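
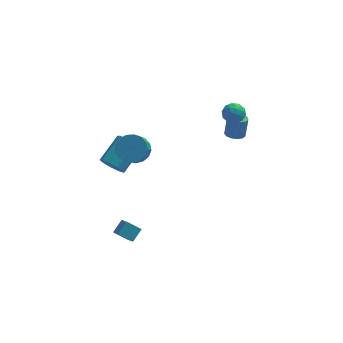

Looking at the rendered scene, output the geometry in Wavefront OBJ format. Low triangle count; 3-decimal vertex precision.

v -2.983 0.166 1.282
v -2.404 -0.015 0.876
v -1.458 1.093 1.733
v -2.037 1.274 2.138
v -2.651 0.362 0.662
v -1.705 1.47 1.519
v -3.054 0.648 0.737
v -2.108 1.755 1.594
v -3.423 0.708 1.068
v -2.477 1.815 1.925
v -3.587 0.515 1.498
v -2.641 1.622 2.355
v -3.468 0.158 1.827
v -2.522 1.266 2.684
v -3.122 -0.194 1.901
v -2.176 0.913 2.758
v -2.711 -0.378 1.685
v -1.765 0.729 2.542
v -2.427 -0.307 1.28
v -1.481 0.8 2.137
v -1.849 -0.366 3.078
v -1.475 -0.941 2.647
v -1.697 -1.689 3.45
v -2.071 -1.114 3.882
v -1.193 -0.79 2.865
v -1.414 -1.538 3.668
v -1.06 -0.542 3.132
v -1.282 -1.29 3.936
v -1.109 -0.254 3.387
v -1.331 -1.002 4.191
v -1.327 0.008 3.571
v -1.549 -0.74 4.375
v -1.664 0.185 3.642
v -1.886 -0.563 4.446
v -2.044 0.236 3.584
v -2.266 -0.512 4.388
v -2.38 0.148 3.41
v -2.602 -0.6 4.214
v -2.593 -0.057 3.16
v -2.815 -0.805 3.964
v -2.636 -0.333 2.891
v -2.858 -1.081 3.695
v -2.499 -0.617 2.665
v -2.721 -1.365 3.469
v -2.213 -0.843 2.534
v -2.435 -1.591 3.337
v -1.844 -0.96 2.527
v -2.066 -1.708 3.331
v 2.965 2.136 4.062
v 3.428 2.475 3.752
v 3.052 1.365 3.348
v 3.515 1.704 3.038
v 3.635 1.449 3.626
v 3.581 1.925 4.068
v 2.899 1.915 3.032
v 2.845 2.391 3.474
v 3.387 2.338 3.116
v 3.843 2.05 3.483
v 2.637 1.79 3.617
v 3.093 1.502 3.984
v 3.189 2.373 3.97
v 3.291 1.467 3.13
v 3.362 1.317 3.476
v 3.634 1.516 3.294
v 3.279 2.05 4.155
v 3.551 2.249 3.973
v 3.673 1.646 3.899
v 2.929 1.591 3.127
v 3.201 1.79 2.945
v 2.846 2.324 3.806
v 3.118 2.523 3.624
v 2.807 2.194 3.201
v 3.437 2.492 3.414
v 3.488 2.038 2.994
v 3.126 2.163 2.991
v 3.094 2.443 3.25
v 3.705 2.323 3.63
v 3.756 1.869 3.21
v 3.827 1.719 3.556
v 3.795 1.999 3.815
v 3.681 2.242 3.256
v 2.724 1.971 3.89
v 2.775 1.517 3.47
v 2.685 1.841 3.285
v 2.653 2.121 3.544
v 2.992 1.802 4.106
v 3.043 1.348 3.686
v 3.386 1.397 3.85
v 3.354 1.677 4.109
v 2.799 1.598 3.844
v 3.43 2.906 0.894
v 3.798 3.291 0.757
v 3.959 3.539 1.889
v 3.59 3.154 2.026
v 3.523 3.432 0.765
v 3.683 3.681 1.897
v 3.218 3.407 0.814
v 3.378 3.655 1.946
v 2.98 3.222 0.888
v 3.14 3.471 2.02
v 2.885 2.937 0.964
v 3.046 3.186 2.096
v 2.963 2.642 1.018
v 3.123 2.891 2.15
v 3.189 2.431 1.032
v 3.35 2.679 2.164
v 3.492 2.37 1.003
v 3.652 2.619 2.135
v 3.775 2.48 0.939
v 3.935 2.728 2.071
v 3.948 2.724 0.86
v 4.108 2.973 1.993
v 3.957 3.027 0.793
v 4.117 3.275 1.925
v -2.303 -0.747 -4.043
v -2.083 -1.59 -3.324
v -3.036 -0.532 -3.568
v -2.816 -1.375 -2.848
v -1.844 -0.225 -3.572
v -1.624 -1.068 -2.852
v -2.577 -0.01 -3.096
v -2.357 -0.853 -2.377
f 2 1 5
f 2 5 3
f 3 5 6
f 3 6 4
f 5 1 7
f 5 7 6
f 6 7 8
f 6 8 4
f 7 1 9
f 7 9 8
f 8 9 10
f 8 10 4
f 9 1 11
f 9 11 10
f 10 11 12
f 10 12 4
f 11 1 13
f 11 13 12
f 12 13 14
f 12 14 4
f 13 1 15
f 13 15 14
f 14 15 16
f 14 16 4
f 15 1 17
f 15 17 16
f 16 17 18
f 16 18 4
f 17 1 19
f 17 19 18
f 18 19 20
f 18 20 4
f 19 1 2
f 19 2 20
f 20 2 3
f 20 3 4
f 22 21 25
f 22 25 23
f 23 25 26
f 23 26 24
f 25 21 27
f 25 27 26
f 26 27 28
f 26 28 24
f 27 21 29
f 27 29 28
f 28 29 30
f 28 30 24
f 29 21 31
f 29 31 30
f 30 31 32
f 30 32 24
f 31 21 33
f 31 33 32
f 32 33 34
f 32 34 24
f 33 21 35
f 33 35 34
f 34 35 36
f 34 36 24
f 35 21 37
f 35 37 36
f 36 37 38
f 36 38 24
f 37 21 39
f 37 39 38
f 38 39 40
f 38 40 24
f 39 21 41
f 39 41 40
f 40 41 42
f 40 42 24
f 41 21 43
f 41 43 42
f 42 43 44
f 42 44 24
f 43 21 45
f 43 45 44
f 44 45 46
f 44 46 24
f 45 21 47
f 45 47 46
f 46 47 48
f 46 48 24
f 47 21 22
f 47 22 48
f 48 22 23
f 48 23 24
f 49 86 65
f 86 60 89
f 65 89 54
f 86 89 65
f 49 65 61
f 65 54 66
f 61 66 50
f 65 66 61
f 49 61 70
f 61 50 71
f 70 71 56
f 61 71 70
f 49 70 82
f 70 56 85
f 82 85 59
f 70 85 82
f 49 82 86
f 82 59 90
f 86 90 60
f 82 90 86
f 50 66 77
f 66 54 80
f 77 80 58
f 66 80 77
f 54 89 67
f 89 60 88
f 67 88 53
f 89 88 67
f 60 90 87
f 90 59 83
f 87 83 51
f 90 83 87
f 59 85 84
f 85 56 72
f 84 72 55
f 85 72 84
f 56 71 76
f 71 50 73
f 76 73 57
f 71 73 76
f 52 78 64
f 78 58 79
f 64 79 53
f 78 79 64
f 52 64 62
f 64 53 63
f 62 63 51
f 64 63 62
f 52 62 69
f 62 51 68
f 69 68 55
f 62 68 69
f 52 69 74
f 69 55 75
f 74 75 57
f 69 75 74
f 52 74 78
f 74 57 81
f 78 81 58
f 74 81 78
f 53 79 67
f 79 58 80
f 67 80 54
f 79 80 67
f 51 63 87
f 63 53 88
f 87 88 60
f 63 88 87
f 55 68 84
f 68 51 83
f 84 83 59
f 68 83 84
f 57 75 76
f 75 55 72
f 76 72 56
f 75 72 76
f 58 81 77
f 81 57 73
f 77 73 50
f 81 73 77
f 92 91 95
f 92 95 93
f 93 95 96
f 93 96 94
f 95 91 97
f 95 97 96
f 96 97 98
f 96 98 94
f 97 91 99
f 97 99 98
f 98 99 100
f 98 100 94
f 99 91 101
f 99 101 100
f 100 101 102
f 100 102 94
f 101 91 103
f 101 103 102
f 102 103 104
f 102 104 94
f 103 91 105
f 103 105 104
f 104 105 106
f 104 106 94
f 105 91 107
f 105 107 106
f 106 107 108
f 106 108 94
f 107 91 109
f 107 109 108
f 108 109 110
f 108 110 94
f 109 91 111
f 109 111 110
f 110 111 112
f 110 112 94
f 111 91 113
f 111 113 112
f 112 113 114
f 112 114 94
f 113 91 92
f 113 92 114
f 114 92 93
f 114 93 94
f 116 118 115
f 119 116 115
f 115 118 117
f 117 119 115
f 116 122 118
f 120 116 119
f 120 122 116
f 118 122 117
f 121 119 117
f 117 122 121
f 121 120 119
f 122 120 121



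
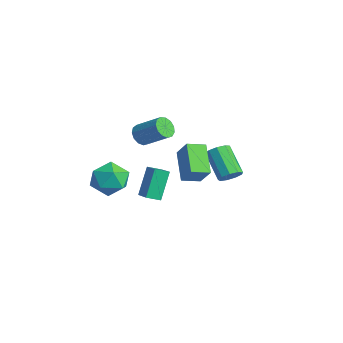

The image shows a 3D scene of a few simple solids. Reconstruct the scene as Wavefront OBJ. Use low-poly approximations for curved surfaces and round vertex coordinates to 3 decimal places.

v -1.182 -2.992 0.677
v -0.016 -2.853 1.111
v -0.764 -4.907 0.169
v 0.402 -4.768 0.603
v -0.564 -4.781 1.398
v -0.823 -3.598 1.712
v 0.043 -4.162 -0.432
v -0.216 -2.979 -0.118
v 0.74 -3.576 0.425
v 0.365 -3.958 1.556
v -1.145 -3.802 -0.276
v -1.52 -4.184 0.855
v -0.434 3.609 -1.102
v 0.043 3.84 -0.544
v -1.548 3.782 0.84
v -2.026 3.551 0.282
v -0.176 4.258 -0.778
v -1.767 4.2 0.606
v -0.516 4.372 -1.164
v -2.107 4.314 0.22
v -0.818 4.129 -1.521
v -2.409 4.071 -0.137
v -0.94 3.643 -1.682
v -2.531 3.585 -0.297
v -0.826 3.141 -1.572
v -2.417 3.083 -0.187
v -0.528 2.857 -1.242
v -2.12 2.8 0.143
v -0.187 2.926 -0.846
v -1.778 2.868 0.538
v 0.039 3.314 -0.571
v -1.553 3.256 0.814
v 0.437 -1.989 1.578
v 1.954 -2.202 2.269
v 0.677 -1.215 1.291
v 2.194 -1.428 1.982
v 1.086 -2.812 -0.102
v 2.603 -3.025 0.589
v 1.326 -2.038 -0.389
v 2.843 -2.251 0.302
v 3.04 -1.149 1.692
v 1.438 -0.656 2.907
v 3.174 -0.05 1.423
v 1.572 0.443 2.637
v 3.948 -0.983 2.823
v 2.346 -0.49 4.037
v 4.082 0.116 2.553
v 2.48 0.609 3.768
v -2.488 -1.025 2.377
v -2.159 -0.756 1.748
v -0.903 0.154 2.793
v -1.232 -0.115 3.423
v -2.458 -0.47 1.859
v -1.202 0.439 2.904
v -2.767 -0.361 2.134
v -1.511 0.549 3.179
v -2.987 -0.462 2.487
v -1.731 0.448 3.532
v -3.049 -0.742 2.805
v -1.793 0.168 3.85
v -2.933 -1.112 2.988
v -1.677 -0.202 4.033
v -2.675 -1.454 2.976
v -1.419 -0.544 4.021
v -2.358 -1.66 2.775
v -1.103 -0.75 3.82
v -2.082 -1.664 2.447
v -0.827 -0.754 3.492
v -1.935 -1.465 2.097
v -0.68 -0.555 3.142
v -1.964 -1.127 1.837
v -0.708 -0.217 2.882
f 1 12 6
f 1 6 2
f 1 2 8
f 1 8 11
f 1 11 12
f 2 6 10
f 6 12 5
f 12 11 3
f 11 8 7
f 8 2 9
f 4 10 5
f 4 5 3
f 4 3 7
f 4 7 9
f 4 9 10
f 5 10 6
f 3 5 12
f 7 3 11
f 9 7 8
f 10 9 2
f 14 13 17
f 14 17 15
f 15 17 18
f 15 18 16
f 17 13 19
f 17 19 18
f 18 19 20
f 18 20 16
f 19 13 21
f 19 21 20
f 20 21 22
f 20 22 16
f 21 13 23
f 21 23 22
f 22 23 24
f 22 24 16
f 23 13 25
f 23 25 24
f 24 25 26
f 24 26 16
f 25 13 27
f 25 27 26
f 26 27 28
f 26 28 16
f 27 13 29
f 27 29 28
f 28 29 30
f 28 30 16
f 29 13 31
f 29 31 30
f 30 31 32
f 30 32 16
f 31 13 14
f 31 14 32
f 32 14 15
f 32 15 16
f 34 36 33
f 37 34 33
f 33 36 35
f 35 37 33
f 34 40 36
f 38 34 37
f 38 40 34
f 36 40 35
f 39 37 35
f 35 40 39
f 39 38 37
f 40 38 39
f 42 44 41
f 45 42 41
f 41 44 43
f 43 45 41
f 42 48 44
f 46 42 45
f 46 48 42
f 44 48 43
f 47 45 43
f 43 48 47
f 47 46 45
f 48 46 47
f 50 49 53
f 50 53 51
f 51 53 54
f 51 54 52
f 53 49 55
f 53 55 54
f 54 55 56
f 54 56 52
f 55 49 57
f 55 57 56
f 56 57 58
f 56 58 52
f 57 49 59
f 57 59 58
f 58 59 60
f 58 60 52
f 59 49 61
f 59 61 60
f 60 61 62
f 60 62 52
f 61 49 63
f 61 63 62
f 62 63 64
f 62 64 52
f 63 49 65
f 63 65 64
f 64 65 66
f 64 66 52
f 65 49 67
f 65 67 66
f 66 67 68
f 66 68 52
f 67 49 69
f 67 69 68
f 68 69 70
f 68 70 52
f 69 49 71
f 69 71 70
f 70 71 72
f 70 72 52
f 71 49 50
f 71 50 72
f 72 50 51
f 72 51 52



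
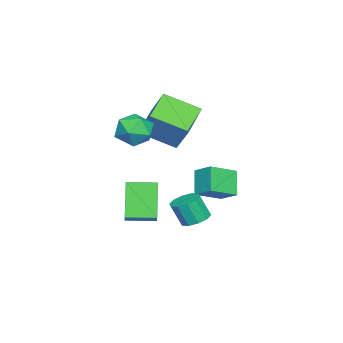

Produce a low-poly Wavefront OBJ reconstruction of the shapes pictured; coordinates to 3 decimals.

v 3.639 -3.217 3.822
v 4.146 -3.895 4.032
v 2.534 -4.085 3.688
v 3.041 -4.763 3.898
v 2.841 -4.164 4.5
v 3.525 -3.627 4.583
v 3.155 -4.353 3.137
v 3.839 -3.816 3.22
v 3.847 -4.597 3.609
v 3.653 -4.48 4.452
v 3.027 -3.5 3.268
v 2.833 -3.383 4.111
v 4.007 -4.138 -0.763
v 3.046 -4.48 0.646
v 3.552 -2.996 -0.797
v 2.591 -3.338 0.612
v 4.709 -3.842 -0.212
v 3.748 -4.184 1.197
v 4.254 -2.7 -0.246
v 3.293 -3.042 1.163
v 1.511 -2.151 -1.493
v 2.165 -2.192 -1.573
v 2.263 -2.63 -0.547
v 1.609 -2.589 -0.467
v 2.081 -1.828 -1.409
v 2.178 -2.266 -0.383
v 1.779 -1.587 -1.278
v 1.876 -2.025 -0.252
v 1.375 -1.562 -1.229
v 1.472 -2 -0.203
v 1.023 -1.761 -1.28
v 1.12 -2.199 -0.254
v 0.857 -2.11 -1.413
v 0.955 -2.548 -0.387
v 0.942 -2.474 -1.577
v 1.039 -2.912 -0.551
v 1.244 -2.715 -1.708
v 1.341 -3.153 -0.682
v 1.648 -2.74 -1.757
v 1.745 -3.178 -0.731
v 2 -2.541 -1.706
v 2.097 -2.979 -0.68
v 1.754 -4.485 3
v 0.157 -4.55 3.606
v 1.412 -3.005 2.258
v -0.185 -3.07 2.864
v 2.165 -3.81 4.156
v 0.568 -3.875 4.762
v 1.823 -2.33 3.414
v 0.226 -2.395 4.02
v -0.689 -1.894 0.04
v 0.294 -2.658 0.589
v -0.353 -1.106 0.536
v 0.63 -1.87 1.085
v 0.07 -1.61 -0.925
v 1.053 -2.374 -0.376
v 0.406 -0.822 -0.429
v 1.389 -1.586 0.12
f 1 12 6
f 1 6 2
f 1 2 8
f 1 8 11
f 1 11 12
f 2 6 10
f 6 12 5
f 12 11 3
f 11 8 7
f 8 2 9
f 4 10 5
f 4 5 3
f 4 3 7
f 4 7 9
f 4 9 10
f 5 10 6
f 3 5 12
f 7 3 11
f 9 7 8
f 10 9 2
f 14 16 13
f 17 14 13
f 13 16 15
f 15 17 13
f 14 20 16
f 18 14 17
f 18 20 14
f 16 20 15
f 19 17 15
f 15 20 19
f 19 18 17
f 20 18 19
f 22 21 25
f 22 25 23
f 23 25 26
f 23 26 24
f 25 21 27
f 25 27 26
f 26 27 28
f 26 28 24
f 27 21 29
f 27 29 28
f 28 29 30
f 28 30 24
f 29 21 31
f 29 31 30
f 30 31 32
f 30 32 24
f 31 21 33
f 31 33 32
f 32 33 34
f 32 34 24
f 33 21 35
f 33 35 34
f 34 35 36
f 34 36 24
f 35 21 37
f 35 37 36
f 36 37 38
f 36 38 24
f 37 21 39
f 37 39 38
f 38 39 40
f 38 40 24
f 39 21 41
f 39 41 40
f 40 41 42
f 40 42 24
f 41 21 22
f 41 22 42
f 42 22 23
f 42 23 24
f 44 46 43
f 47 44 43
f 43 46 45
f 45 47 43
f 44 50 46
f 48 44 47
f 48 50 44
f 46 50 45
f 49 47 45
f 45 50 49
f 49 48 47
f 50 48 49
f 52 54 51
f 55 52 51
f 51 54 53
f 53 55 51
f 52 58 54
f 56 52 55
f 56 58 52
f 54 58 53
f 57 55 53
f 53 58 57
f 57 56 55
f 58 56 57



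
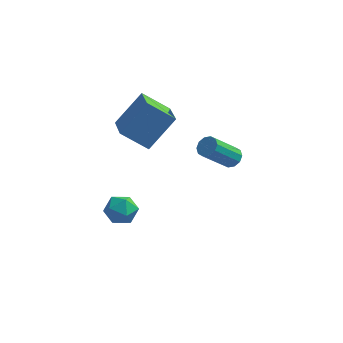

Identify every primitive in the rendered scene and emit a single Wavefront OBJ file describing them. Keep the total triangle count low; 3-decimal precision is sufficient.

v 0.102 2.295 0.349
v 0.737 0.798 0.969
v -1.101 2.158 1.251
v -0.467 0.661 1.871
v 1.027 3.259 1.729
v 1.661 1.762 2.349
v -0.177 3.122 2.631
v 0.458 1.625 3.251
v 4.369 0.337 1.562
v 4.682 0.543 1.921
v 3.825 -0.31 3.158
v 3.511 -0.517 2.798
v 4.431 0.74 1.883
v 3.574 -0.113 3.12
v 4.157 0.783 1.723
v 3.299 -0.07 2.959
v 3.963 0.656 1.5
v 3.105 -0.198 2.737
v 3.924 0.406 1.301
v 3.067 -0.447 2.538
v 4.055 0.13 1.202
v 3.198 -0.723 2.439
v 4.306 -0.067 1.24
v 3.449 -0.92 2.477
v 4.581 -0.11 1.401
v 3.723 -0.963 2.637
v 4.775 0.018 1.623
v 3.917 -0.836 2.86
v 4.813 0.267 1.822
v 3.956 -0.586 3.059
v -1.179 0.323 -3.189
v -0.919 0.734 -2.528
v 0.079 0.146 -3.572
v 0.339 0.557 -2.911
v -0.006 -0.182 -2.826
v -0.784 -0.073 -2.589
v -0.056 0.953 -3.511
v -0.834 1.062 -3.274
v -0.226 1.123 -2.727
v -0.195 0.422 -2.303
v -0.645 0.458 -3.797
v -0.614 -0.243 -3.373
f 2 4 1
f 5 2 1
f 1 4 3
f 3 5 1
f 2 8 4
f 6 2 5
f 6 8 2
f 4 8 3
f 7 5 3
f 3 8 7
f 7 6 5
f 8 6 7
f 10 9 13
f 10 13 11
f 11 13 14
f 11 14 12
f 13 9 15
f 13 15 14
f 14 15 16
f 14 16 12
f 15 9 17
f 15 17 16
f 16 17 18
f 16 18 12
f 17 9 19
f 17 19 18
f 18 19 20
f 18 20 12
f 19 9 21
f 19 21 20
f 20 21 22
f 20 22 12
f 21 9 23
f 21 23 22
f 22 23 24
f 22 24 12
f 23 9 25
f 23 25 24
f 24 25 26
f 24 26 12
f 25 9 27
f 25 27 26
f 26 27 28
f 26 28 12
f 27 9 29
f 27 29 28
f 28 29 30
f 28 30 12
f 29 9 10
f 29 10 30
f 30 10 11
f 30 11 12
f 31 42 36
f 31 36 32
f 31 32 38
f 31 38 41
f 31 41 42
f 32 36 40
f 36 42 35
f 42 41 33
f 41 38 37
f 38 32 39
f 34 40 35
f 34 35 33
f 34 33 37
f 34 37 39
f 34 39 40
f 35 40 36
f 33 35 42
f 37 33 41
f 39 37 38
f 40 39 32



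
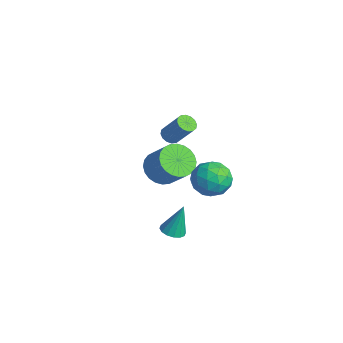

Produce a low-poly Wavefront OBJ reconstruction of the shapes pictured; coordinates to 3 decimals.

v 1.35 1.605 1.426
v 2.196 2.124 2.04
v 2.644 0.876 0.26
v 3.49 1.395 0.874
v 2.887 0.511 1.341
v 2.088 0.962 2.062
v 2.752 2.038 0.238
v 1.953 2.489 0.959
v 3.063 2.391 1.306
v 3.146 1.448 1.988
v 1.694 1.552 0.312
v 1.777 0.609 0.994
v 1.66 1.929 1.836
v 3.18 1.071 0.464
v 2.826 0.552 0.739
v 3.323 0.857 1.1
v 1.596 1.246 1.849
v 2.093 1.551 2.21
v 2.499 0.603 1.799
v 2.747 1.449 0.09
v 3.244 1.754 0.451
v 1.517 2.143 1.2
v 2.014 2.448 1.561
v 2.341 2.397 0.501
v 2.666 2.391 1.765
v 3.427 1.962 1.079
v 2.993 2.34 0.705
v 2.523 2.605 1.129
v 2.715 1.836 2.166
v 3.476 1.408 1.48
v 3.121 0.888 1.755
v 2.652 1.153 2.179
v 3.225 1.993 1.734
v 1.364 1.592 0.82
v 2.125 1.164 0.134
v 2.188 1.847 0.121
v 1.719 2.112 0.545
v 1.413 1.038 1.221
v 2.174 0.609 0.535
v 2.317 0.395 1.171
v 1.847 0.66 1.595
v 1.615 1.007 0.566
v 3.214 -1.096 -1.464
v 3.766 -0.697 -1.626
v 3.326 -0.524 0.324
v 3.477 -0.483 -1.676
v 3.118 -0.434 -1.67
v 2.785 -0.562 -1.608
v 2.567 -0.833 -1.507
v 2.522 -1.174 -1.395
v 2.662 -1.495 -1.301
v 2.95 -1.709 -1.251
v 3.309 -1.758 -1.258
v 3.642 -1.63 -1.32
v 3.861 -1.359 -1.42
v 3.906 -1.018 -1.532
v -1.099 0.353 -0.039
v -0.279 0.006 -0.685
v 0.918 0.379 0.633
v 0.099 0.727 1.279
v -0.296 0.422 -0.788
v 0.902 0.796 0.53
v -0.435 0.828 -0.777
v 0.763 1.201 0.542
v -0.675 1.162 -0.653
v 0.523 1.535 0.665
v -0.98 1.372 -0.436
v 0.218 1.746 0.882
v -1.303 1.428 -0.158
v -0.105 1.801 1.16
v -1.594 1.32 0.137
v -0.396 1.693 1.456
v -1.811 1.064 0.406
v -0.613 1.438 1.724
v -1.918 0.701 0.607
v -0.721 1.074 1.925
v -1.902 0.284 0.71
v -0.704 0.658 2.028
v -1.763 -0.121 0.698
v -0.565 0.252 2.017
v -1.523 -0.455 0.575
v -0.325 -0.082 1.893
v -1.218 -0.666 0.358
v -0.02 -0.292 1.676
v -0.895 -0.721 0.08
v 0.303 -0.348 1.398
v -0.604 -0.613 -0.216
v 0.594 -0.24 1.103
v -0.387 -0.358 -0.484
v 0.811 0.016 0.834
v -4.388 2.459 -0.265
v -3.903 2.582 -0.631
v -2.947 3.124 0.82
v -3.432 3.001 1.185
v -4.071 2.855 -0.622
v -3.116 3.397 0.829
v -4.325 3.022 -0.517
v -3.369 3.564 0.933
v -4.595 3.038 -0.345
v -3.639 3.58 1.106
v -4.81 2.898 -0.152
v -3.854 3.441 1.299
v -4.912 2.641 0.012
v -3.956 3.184 1.462
v -4.873 2.336 0.1
v -3.917 2.878 1.551
v -4.704 2.063 0.091
v -3.749 2.605 1.542
v -4.451 1.896 -0.013
v -3.495 2.438 1.437
v -4.181 1.88 -0.186
v -3.225 2.422 1.265
v -3.966 2.019 -0.379
v -3.01 2.562 1.072
v -3.864 2.276 -0.542
v -2.908 2.819 0.908
f 1 38 17
f 38 12 41
f 17 41 6
f 38 41 17
f 1 17 13
f 17 6 18
f 13 18 2
f 17 18 13
f 1 13 22
f 13 2 23
f 22 23 8
f 13 23 22
f 1 22 34
f 22 8 37
f 34 37 11
f 22 37 34
f 1 34 38
f 34 11 42
f 38 42 12
f 34 42 38
f 2 18 29
f 18 6 32
f 29 32 10
f 18 32 29
f 6 41 19
f 41 12 40
f 19 40 5
f 41 40 19
f 12 42 39
f 42 11 35
f 39 35 3
f 42 35 39
f 11 37 36
f 37 8 24
f 36 24 7
f 37 24 36
f 8 23 28
f 23 2 25
f 28 25 9
f 23 25 28
f 4 30 16
f 30 10 31
f 16 31 5
f 30 31 16
f 4 16 14
f 16 5 15
f 14 15 3
f 16 15 14
f 4 14 21
f 14 3 20
f 21 20 7
f 14 20 21
f 4 21 26
f 21 7 27
f 26 27 9
f 21 27 26
f 4 26 30
f 26 9 33
f 30 33 10
f 26 33 30
f 5 31 19
f 31 10 32
f 19 32 6
f 31 32 19
f 3 15 39
f 15 5 40
f 39 40 12
f 15 40 39
f 7 20 36
f 20 3 35
f 36 35 11
f 20 35 36
f 9 27 28
f 27 7 24
f 28 24 8
f 27 24 28
f 10 33 29
f 33 9 25
f 29 25 2
f 33 25 29
f 44 43 46
f 44 46 45
f 46 43 47
f 46 47 45
f 47 43 48
f 47 48 45
f 48 43 49
f 48 49 45
f 49 43 50
f 49 50 45
f 50 43 51
f 50 51 45
f 51 43 52
f 51 52 45
f 52 43 53
f 52 53 45
f 53 43 54
f 53 54 45
f 54 43 55
f 54 55 45
f 55 43 56
f 55 56 45
f 56 43 44
f 56 44 45
f 58 57 61
f 58 61 59
f 59 61 62
f 59 62 60
f 61 57 63
f 61 63 62
f 62 63 64
f 62 64 60
f 63 57 65
f 63 65 64
f 64 65 66
f 64 66 60
f 65 57 67
f 65 67 66
f 66 67 68
f 66 68 60
f 67 57 69
f 67 69 68
f 68 69 70
f 68 70 60
f 69 57 71
f 69 71 70
f 70 71 72
f 70 72 60
f 71 57 73
f 71 73 72
f 72 73 74
f 72 74 60
f 73 57 75
f 73 75 74
f 74 75 76
f 74 76 60
f 75 57 77
f 75 77 76
f 76 77 78
f 76 78 60
f 77 57 79
f 77 79 78
f 78 79 80
f 78 80 60
f 79 57 81
f 79 81 80
f 80 81 82
f 80 82 60
f 81 57 83
f 81 83 82
f 82 83 84
f 82 84 60
f 83 57 85
f 83 85 84
f 84 85 86
f 84 86 60
f 85 57 87
f 85 87 86
f 86 87 88
f 86 88 60
f 87 57 89
f 87 89 88
f 88 89 90
f 88 90 60
f 89 57 58
f 89 58 90
f 90 58 59
f 90 59 60
f 92 91 95
f 92 95 93
f 93 95 96
f 93 96 94
f 95 91 97
f 95 97 96
f 96 97 98
f 96 98 94
f 97 91 99
f 97 99 98
f 98 99 100
f 98 100 94
f 99 91 101
f 99 101 100
f 100 101 102
f 100 102 94
f 101 91 103
f 101 103 102
f 102 103 104
f 102 104 94
f 103 91 105
f 103 105 104
f 104 105 106
f 104 106 94
f 105 91 107
f 105 107 106
f 106 107 108
f 106 108 94
f 107 91 109
f 107 109 108
f 108 109 110
f 108 110 94
f 109 91 111
f 109 111 110
f 110 111 112
f 110 112 94
f 111 91 113
f 111 113 112
f 112 113 114
f 112 114 94
f 113 91 115
f 113 115 114
f 114 115 116
f 114 116 94
f 115 91 92
f 115 92 116
f 116 92 93
f 116 93 94



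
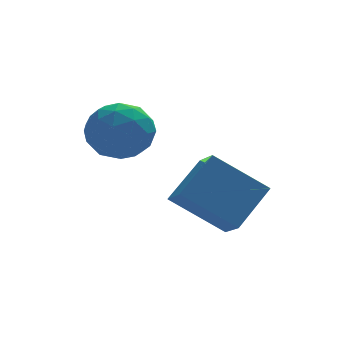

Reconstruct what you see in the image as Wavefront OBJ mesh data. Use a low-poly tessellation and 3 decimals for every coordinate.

v -2.731 1.868 -2.592
v -2.589 0.909 -2.011
v -1.54 2.733 -1.455
v -1.398 1.774 -0.874
v -1.102 1.326 -3.886
v -0.96 0.367 -3.305
v 0.089 2.191 -2.749
v 0.231 1.232 -2.168
v -4.753 4.402 -0.565
v -4.048 4.642 0.334
v -3.392 3.358 -1.354
v -2.687 3.598 -0.455
v -3.62 2.915 -0.299
v -4.462 3.56 0.189
v -2.978 4.44 -1.209
v -3.82 5.085 -0.721
v -2.951 4.665 -0.064
v -3.348 3.723 0.498
v -4.092 4.277 -1.518
v -4.489 3.335 -0.956
v -4.52 4.614 -0.046
v -2.92 3.386 -0.974
v -3.468 2.985 -0.882
v -3.054 3.126 -0.353
v -4.763 3.978 -0.131
v -4.349 4.119 0.397
v -4.097 3.104 0.025
v -3.091 3.881 -1.417
v -2.677 4.022 -0.889
v -4.386 4.874 -0.667
v -3.972 5.015 -0.138
v -3.343 4.896 -1.045
v -3.461 4.768 0.248
v -2.661 4.155 -0.216
v -2.832 4.649 -0.659
v -3.327 5.029 -0.372
v -3.694 4.214 0.579
v -2.894 3.601 0.115
v -3.443 3.199 0.207
v -3.937 3.579 0.494
v -3.05 4.228 0.345
v -4.546 4.399 -1.135
v -3.746 3.786 -1.599
v -3.503 4.421 -1.514
v -3.997 4.801 -1.227
v -4.779 3.845 -0.804
v -3.979 3.232 -1.268
v -4.113 2.971 -0.648
v -4.608 3.351 -0.361
v -4.39 3.772 -1.365
f 2 4 1
f 5 2 1
f 1 4 3
f 3 5 1
f 2 8 4
f 6 2 5
f 6 8 2
f 4 8 3
f 7 5 3
f 3 8 7
f 7 6 5
f 8 6 7
f 9 46 25
f 46 20 49
f 25 49 14
f 46 49 25
f 9 25 21
f 25 14 26
f 21 26 10
f 25 26 21
f 9 21 30
f 21 10 31
f 30 31 16
f 21 31 30
f 9 30 42
f 30 16 45
f 42 45 19
f 30 45 42
f 9 42 46
f 42 19 50
f 46 50 20
f 42 50 46
f 10 26 37
f 26 14 40
f 37 40 18
f 26 40 37
f 14 49 27
f 49 20 48
f 27 48 13
f 49 48 27
f 20 50 47
f 50 19 43
f 47 43 11
f 50 43 47
f 19 45 44
f 45 16 32
f 44 32 15
f 45 32 44
f 16 31 36
f 31 10 33
f 36 33 17
f 31 33 36
f 12 38 24
f 38 18 39
f 24 39 13
f 38 39 24
f 12 24 22
f 24 13 23
f 22 23 11
f 24 23 22
f 12 22 29
f 22 11 28
f 29 28 15
f 22 28 29
f 12 29 34
f 29 15 35
f 34 35 17
f 29 35 34
f 12 34 38
f 34 17 41
f 38 41 18
f 34 41 38
f 13 39 27
f 39 18 40
f 27 40 14
f 39 40 27
f 11 23 47
f 23 13 48
f 47 48 20
f 23 48 47
f 15 28 44
f 28 11 43
f 44 43 19
f 28 43 44
f 17 35 36
f 35 15 32
f 36 32 16
f 35 32 36
f 18 41 37
f 41 17 33
f 37 33 10
f 41 33 37



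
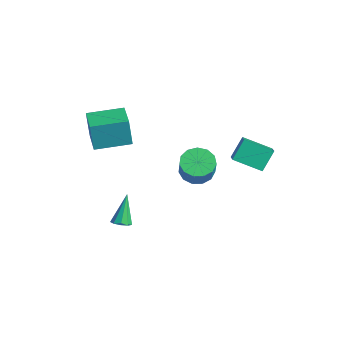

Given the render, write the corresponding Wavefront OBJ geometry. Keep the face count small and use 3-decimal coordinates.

v 2.486 -3.569 -1.751
v 2.919 -3.781 -1.509
v 1.914 -2.971 -0.209
v 2.991 -3.435 -1.616
v 2.826 -3.151 -1.787
v 2.503 -3.063 -1.941
v 2.171 -3.212 -2.006
v 1.986 -3.527 -1.952
v 2.035 -3.862 -1.804
v 2.295 -4.06 -1.632
v 2.644 -4.028 -1.515
v -1.285 2.416 -2.433
v -0.71 1.86 -2.947
v 0.099 1.508 -1.66
v -0.475 2.064 -1.147
v -0.491 2.348 -2.951
v 0.318 1.997 -1.665
v -0.524 2.858 -2.791
v 0.286 2.506 -1.505
v -0.798 3.228 -2.517
v 0.011 2.876 -1.231
v -1.227 3.339 -2.217
v -0.418 2.987 -0.931
v -1.674 3.158 -1.985
v -0.865 2.806 -0.699
v -1.998 2.741 -1.896
v -1.188 2.389 -0.609
v -2.095 2.221 -1.977
v -1.285 1.869 -0.691
v -1.935 1.763 -2.203
v -1.125 1.411 -0.917
v -1.568 1.512 -2.502
v -0.759 1.16 -1.216
v -1.112 1.548 -2.779
v -0.303 1.196 -1.493
v -2.176 -3.123 1.458
v -2.324 -3.236 3.077
v -1.648 -1.275 1.634
v -1.796 -1.388 3.254
v -0.644 -3.572 1.566
v -0.792 -3.685 3.186
v -0.116 -1.724 1.743
v -0.264 -1.837 3.362
v 2.692 2.261 1.345
v 3.553 1.896 1.864
v 2.4 3.044 2.379
v 3.261 2.68 2.898
v 3.579 3.44 0.702
v 4.44 3.076 1.221
v 3.287 4.224 1.736
v 4.148 3.859 2.255
f 2 1 4
f 2 4 3
f 4 1 5
f 4 5 3
f 5 1 6
f 5 6 3
f 6 1 7
f 6 7 3
f 7 1 8
f 7 8 3
f 8 1 9
f 8 9 3
f 9 1 10
f 9 10 3
f 10 1 11
f 10 11 3
f 11 1 2
f 11 2 3
f 13 12 16
f 13 16 14
f 14 16 17
f 14 17 15
f 16 12 18
f 16 18 17
f 17 18 19
f 17 19 15
f 18 12 20
f 18 20 19
f 19 20 21
f 19 21 15
f 20 12 22
f 20 22 21
f 21 22 23
f 21 23 15
f 22 12 24
f 22 24 23
f 23 24 25
f 23 25 15
f 24 12 26
f 24 26 25
f 25 26 27
f 25 27 15
f 26 12 28
f 26 28 27
f 27 28 29
f 27 29 15
f 28 12 30
f 28 30 29
f 29 30 31
f 29 31 15
f 30 12 32
f 30 32 31
f 31 32 33
f 31 33 15
f 32 12 34
f 32 34 33
f 33 34 35
f 33 35 15
f 34 12 13
f 34 13 35
f 35 13 14
f 35 14 15
f 37 39 36
f 40 37 36
f 36 39 38
f 38 40 36
f 37 43 39
f 41 37 40
f 41 43 37
f 39 43 38
f 42 40 38
f 38 43 42
f 42 41 40
f 43 41 42
f 45 47 44
f 48 45 44
f 44 47 46
f 46 48 44
f 45 51 47
f 49 45 48
f 49 51 45
f 47 51 46
f 50 48 46
f 46 51 50
f 50 49 48
f 51 49 50



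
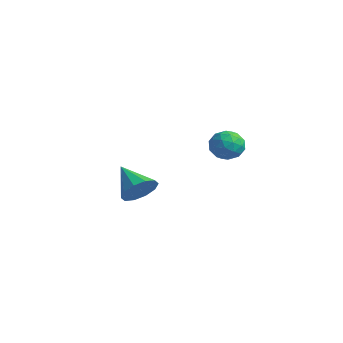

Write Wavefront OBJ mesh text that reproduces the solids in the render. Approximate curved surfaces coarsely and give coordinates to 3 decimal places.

v 3.643 -1.706 1.624
v 4 -2.25 2.174
v 2.88 -2.73 1.106
v 3.237 -3.274 1.656
v 2.709 -2.669 1.939
v 3.18 -2.036 2.259
v 3.7 -2.944 1.021
v 4.171 -2.311 1.341
v 4.035 -3.015 1.801
v 3.423 -2.845 2.368
v 3.457 -2.135 0.912
v 2.845 -1.965 1.479
v 3.889 -1.888 1.944
v 2.991 -3.092 1.336
v 2.681 -2.736 1.502
v 2.891 -3.056 1.825
v 3.407 -1.762 1.994
v 3.617 -2.082 2.317
v 2.857 -2.328 2.179
v 3.263 -2.898 0.963
v 3.473 -3.218 1.286
v 3.989 -1.924 1.455
v 4.199 -2.244 1.778
v 4.023 -2.652 1.101
v 4.119 -2.658 2.048
v 3.67 -3.26 1.744
v 3.942 -3.066 1.371
v 4.22 -2.694 1.559
v 3.759 -2.558 2.381
v 3.31 -3.16 2.077
v 3 -2.804 2.243
v 3.277 -2.432 2.431
v 3.78 -3.008 2.162
v 3.57 -1.82 1.203
v 3.121 -2.422 0.899
v 3.603 -2.548 0.849
v 3.88 -2.176 1.037
v 3.21 -1.72 1.536
v 2.761 -2.322 1.232
v 2.66 -2.286 1.721
v 2.938 -1.914 1.909
v 3.1 -1.972 1.118
v -1.693 -3.641 -2.633
v -1.148 -3.691 -1.832
v -3.207 -3.699 -1.607
v -1.251 -3.112 -1.95
v -1.522 -2.735 -2.33
v -1.859 -2.705 -2.825
v -2.132 -3.032 -3.247
v -2.237 -3.591 -3.434
v -2.135 -4.17 -3.315
v -1.863 -4.546 -2.936
v -1.527 -4.577 -2.441
v -1.254 -4.25 -2.019
f 1 38 17
f 38 12 41
f 17 41 6
f 38 41 17
f 1 17 13
f 17 6 18
f 13 18 2
f 17 18 13
f 1 13 22
f 13 2 23
f 22 23 8
f 13 23 22
f 1 22 34
f 22 8 37
f 34 37 11
f 22 37 34
f 1 34 38
f 34 11 42
f 38 42 12
f 34 42 38
f 2 18 29
f 18 6 32
f 29 32 10
f 18 32 29
f 6 41 19
f 41 12 40
f 19 40 5
f 41 40 19
f 12 42 39
f 42 11 35
f 39 35 3
f 42 35 39
f 11 37 36
f 37 8 24
f 36 24 7
f 37 24 36
f 8 23 28
f 23 2 25
f 28 25 9
f 23 25 28
f 4 30 16
f 30 10 31
f 16 31 5
f 30 31 16
f 4 16 14
f 16 5 15
f 14 15 3
f 16 15 14
f 4 14 21
f 14 3 20
f 21 20 7
f 14 20 21
f 4 21 26
f 21 7 27
f 26 27 9
f 21 27 26
f 4 26 30
f 26 9 33
f 30 33 10
f 26 33 30
f 5 31 19
f 31 10 32
f 19 32 6
f 31 32 19
f 3 15 39
f 15 5 40
f 39 40 12
f 15 40 39
f 7 20 36
f 20 3 35
f 36 35 11
f 20 35 36
f 9 27 28
f 27 7 24
f 28 24 8
f 27 24 28
f 10 33 29
f 33 9 25
f 29 25 2
f 33 25 29
f 44 43 46
f 44 46 45
f 46 43 47
f 46 47 45
f 47 43 48
f 47 48 45
f 48 43 49
f 48 49 45
f 49 43 50
f 49 50 45
f 50 43 51
f 50 51 45
f 51 43 52
f 51 52 45
f 52 43 53
f 52 53 45
f 53 43 54
f 53 54 45
f 54 43 44
f 54 44 45



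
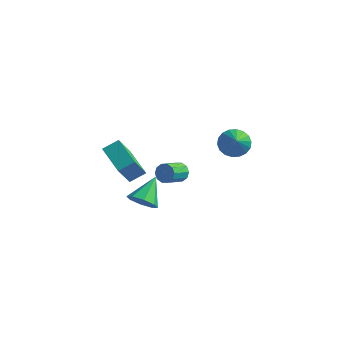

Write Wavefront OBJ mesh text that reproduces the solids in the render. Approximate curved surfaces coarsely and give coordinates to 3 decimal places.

v -3.014 -1.671 -2.984
v -2.031 -1.858 -2.7
v -3.046 0.031 -1.756
v -2.079 -1.394 -3.345
v -2.674 -1.092 -3.778
v -3.469 -1.13 -3.747
v -3.997 -1.484 -3.269
v -3.95 -1.949 -2.624
v -3.354 -2.251 -2.19
v -2.56 -2.213 -2.222
v -2.295 -4.23 0.942
v -2.347 -5.393 2.69
v -4.013 -3.202 1.575
v -4.066 -4.365 3.323
v -1.634 -3.455 1.477
v -1.687 -4.618 3.225
v -3.353 -2.427 2.11
v -3.405 -3.59 3.858
v -2.715 2.322 -2.727
v -2.282 1.988 -3.226
v -2.532 0.625 -2.532
v -2.965 0.958 -2.033
v -2.019 2.119 -2.875
v -2.269 0.755 -2.181
v -2.022 2.326 -2.467
v -2.272 0.963 -1.774
v -2.289 2.532 -2.159
v -2.54 1.169 -1.466
v -2.719 2.658 -2.067
v -2.97 1.294 -1.374
v -3.148 2.655 -2.228
v -3.398 1.292 -1.534
v -3.411 2.525 -2.579
v -3.661 1.161 -1.885
v -3.408 2.317 -2.986
v -3.658 0.954 -2.293
v -3.14 2.111 -3.294
v -3.391 0.748 -2.601
v -2.71 1.986 -3.386
v -2.961 0.622 -2.693
v 0.286 3.912 0.119
v 1.157 4.513 0.168
v 1.174 2.508 1.561
v 0.887 4.693 0.51
v 0.497 4.718 0.774
v 0.065 4.584 0.909
v -0.323 4.316 0.887
v -0.59 3.968 0.713
v -0.684 3.61 0.422
v -0.586 3.311 0.07
v -0.315 3.131 -0.272
v 0.075 3.106 -0.536
v 0.507 3.24 -0.671
v 0.895 3.508 -0.649
v 1.162 3.856 -0.475
v 1.256 4.215 -0.184
f 2 1 4
f 2 4 3
f 4 1 5
f 4 5 3
f 5 1 6
f 5 6 3
f 6 1 7
f 6 7 3
f 7 1 8
f 7 8 3
f 8 1 9
f 8 9 3
f 9 1 10
f 9 10 3
f 10 1 2
f 10 2 3
f 12 14 11
f 15 12 11
f 11 14 13
f 13 15 11
f 12 18 14
f 16 12 15
f 16 18 12
f 14 18 13
f 17 15 13
f 13 18 17
f 17 16 15
f 18 16 17
f 20 19 23
f 20 23 21
f 21 23 24
f 21 24 22
f 23 19 25
f 23 25 24
f 24 25 26
f 24 26 22
f 25 19 27
f 25 27 26
f 26 27 28
f 26 28 22
f 27 19 29
f 27 29 28
f 28 29 30
f 28 30 22
f 29 19 31
f 29 31 30
f 30 31 32
f 30 32 22
f 31 19 33
f 31 33 32
f 32 33 34
f 32 34 22
f 33 19 35
f 33 35 34
f 34 35 36
f 34 36 22
f 35 19 37
f 35 37 36
f 36 37 38
f 36 38 22
f 37 19 39
f 37 39 38
f 38 39 40
f 38 40 22
f 39 19 20
f 39 20 40
f 40 20 21
f 40 21 22
f 42 41 44
f 42 44 43
f 44 41 45
f 44 45 43
f 45 41 46
f 45 46 43
f 46 41 47
f 46 47 43
f 47 41 48
f 47 48 43
f 48 41 49
f 48 49 43
f 49 41 50
f 49 50 43
f 50 41 51
f 50 51 43
f 51 41 52
f 51 52 43
f 52 41 53
f 52 53 43
f 53 41 54
f 53 54 43
f 54 41 55
f 54 55 43
f 55 41 56
f 55 56 43
f 56 41 42
f 56 42 43



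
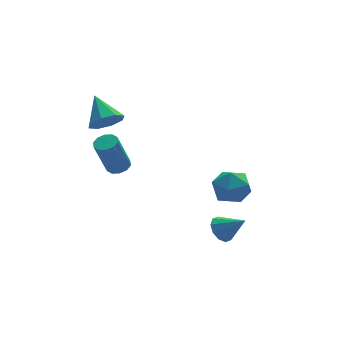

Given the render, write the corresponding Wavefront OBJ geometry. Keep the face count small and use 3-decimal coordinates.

v -3.053 1.529 3.068
v -2.59 2.052 2.366
v -3.127 3.051 4.152
v -3.343 2.068 2.291
v -3.927 1.769 2.67
v -3.998 1.329 3.283
v -3.515 1.006 3.77
v -2.762 0.99 3.845
v -2.178 1.289 3.466
v -2.107 1.729 2.853
v 1.274 -3.244 -3.089
v 1.893 -3.24 -3.628
v 2.166 -4.096 -2.071
v 1.942 -2.833 -3.33
v 1.736 -2.583 -2.94
v 1.354 -2.585 -2.608
v 0.941 -2.839 -2.459
v 0.656 -3.247 -2.551
v 0.607 -3.654 -2.849
v 0.813 -3.905 -3.239
v 1.195 -3.902 -3.571
v 1.607 -3.648 -3.72
v 3.05 0.818 -1.913
v 4.056 0.168 -1.866
v 2.204 -0.568 -2.974
v 3.21 -1.218 -2.927
v 2.554 -1.057 -1.937
v 3.077 -0.2 -1.281
v 3.183 -0.2 -3.559
v 3.706 0.657 -2.903
v 4.138 -0.461 -2.883
v 3.749 -0.991 -1.881
v 2.511 0.591 -2.959
v 2.122 0.061 -1.957
v -3.001 -0.002 0.734
v -2.378 -0.002 0.952
v -3.097 -0.157 3.004
v -3.719 -0.158 2.786
v -2.506 0.385 0.936
v -3.225 0.23 2.989
v -2.823 0.624 0.843
v -3.542 0.469 2.896
v -3.208 0.624 0.708
v -3.927 0.468 2.761
v -3.514 0.384 0.583
v -4.233 0.229 2.636
v -3.623 -0.003 0.516
v -4.342 -0.158 2.568
v -3.495 -0.39 0.531
v -4.214 -0.545 2.584
v -3.178 -0.629 0.624
v -3.897 -0.784 2.677
v -2.793 -0.628 0.759
v -3.512 -0.784 2.812
v -2.487 -0.389 0.884
v -3.206 -0.544 2.937
f 2 1 4
f 2 4 3
f 4 1 5
f 4 5 3
f 5 1 6
f 5 6 3
f 6 1 7
f 6 7 3
f 7 1 8
f 7 8 3
f 8 1 9
f 8 9 3
f 9 1 10
f 9 10 3
f 10 1 2
f 10 2 3
f 12 11 14
f 12 14 13
f 14 11 15
f 14 15 13
f 15 11 16
f 15 16 13
f 16 11 17
f 16 17 13
f 17 11 18
f 17 18 13
f 18 11 19
f 18 19 13
f 19 11 20
f 19 20 13
f 20 11 21
f 20 21 13
f 21 11 22
f 21 22 13
f 22 11 12
f 22 12 13
f 23 34 28
f 23 28 24
f 23 24 30
f 23 30 33
f 23 33 34
f 24 28 32
f 28 34 27
f 34 33 25
f 33 30 29
f 30 24 31
f 26 32 27
f 26 27 25
f 26 25 29
f 26 29 31
f 26 31 32
f 27 32 28
f 25 27 34
f 29 25 33
f 31 29 30
f 32 31 24
f 36 35 39
f 36 39 37
f 37 39 40
f 37 40 38
f 39 35 41
f 39 41 40
f 40 41 42
f 40 42 38
f 41 35 43
f 41 43 42
f 42 43 44
f 42 44 38
f 43 35 45
f 43 45 44
f 44 45 46
f 44 46 38
f 45 35 47
f 45 47 46
f 46 47 48
f 46 48 38
f 47 35 49
f 47 49 48
f 48 49 50
f 48 50 38
f 49 35 51
f 49 51 50
f 50 51 52
f 50 52 38
f 51 35 53
f 51 53 52
f 52 53 54
f 52 54 38
f 53 35 55
f 53 55 54
f 54 55 56
f 54 56 38
f 55 35 36
f 55 36 56
f 56 36 37
f 56 37 38



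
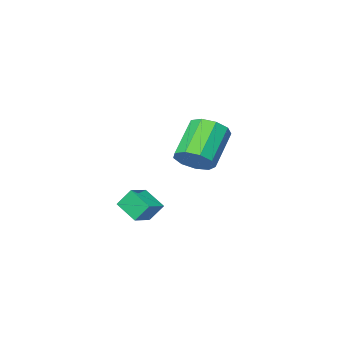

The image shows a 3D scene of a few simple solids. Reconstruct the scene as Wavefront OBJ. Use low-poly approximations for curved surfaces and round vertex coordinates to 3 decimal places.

v -0.727 1.437 0.274
v -0.206 1.597 0.859
v -1.392 1.023 2.072
v -1.913 0.863 1.486
v -0.518 2.035 0.762
v -1.704 1.462 1.974
v -0.928 2.194 0.436
v -2.114 1.621 1.648
v -1.244 1.998 0.034
v -2.43 1.425 1.246
v -1.318 1.54 -0.255
v -2.504 0.966 0.957
v -1.116 1.033 -0.297
v -2.301 0.46 0.915
v -0.731 0.715 -0.072
v -1.917 0.142 1.141
v -0.345 0.735 0.316
v -1.531 0.162 1.528
v -0.138 1.083 0.683
v -1.323 0.51 1.895
v 2.051 3.302 -0.688
v 2.165 2.442 -0.17
v 2.862 3.563 -0.431
v 2.976 2.704 0.087
v 2.384 2.936 -1.367
v 2.498 2.077 -0.849
v 3.195 3.198 -1.11
v 3.309 2.338 -0.592
f 2 1 5
f 2 5 3
f 3 5 6
f 3 6 4
f 5 1 7
f 5 7 6
f 6 7 8
f 6 8 4
f 7 1 9
f 7 9 8
f 8 9 10
f 8 10 4
f 9 1 11
f 9 11 10
f 10 11 12
f 10 12 4
f 11 1 13
f 11 13 12
f 12 13 14
f 12 14 4
f 13 1 15
f 13 15 14
f 14 15 16
f 14 16 4
f 15 1 17
f 15 17 16
f 16 17 18
f 16 18 4
f 17 1 19
f 17 19 18
f 18 19 20
f 18 20 4
f 19 1 2
f 19 2 20
f 20 2 3
f 20 3 4
f 22 24 21
f 25 22 21
f 21 24 23
f 23 25 21
f 22 28 24
f 26 22 25
f 26 28 22
f 24 28 23
f 27 25 23
f 23 28 27
f 27 26 25
f 28 26 27



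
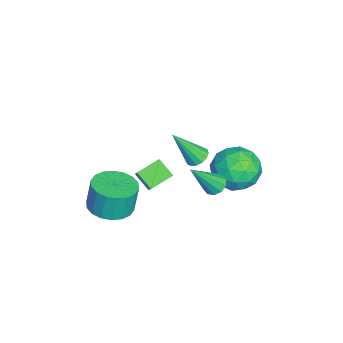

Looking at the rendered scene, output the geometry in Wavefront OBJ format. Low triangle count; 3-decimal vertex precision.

v 2.697 1.936 1.932
v 3.051 1.677 1.616
v 3.403 1.024 3.468
v 3.193 1.961 1.719
v 3.146 2.235 1.904
v 2.928 2.395 2.099
v 2.621 2.38 2.231
v 2.344 2.195 2.248
v 2.202 1.911 2.145
v 2.249 1.637 1.961
v 2.467 1.477 1.765
v 2.773 1.492 1.634
v 2.133 -2.35 -0.526
v 3.086 -2.595 -0.414
v 2.979 -2.395 0.937
v 2.027 -2.15 0.826
v 3.104 -2.159 -0.477
v 2.997 -1.96 0.874
v 2.929 -1.761 -0.55
v 2.822 -1.562 0.802
v 2.597 -1.48 -0.617
v 2.49 -1.28 0.734
v 2.173 -1.371 -0.667
v 2.066 -1.171 0.684
v 1.741 -1.456 -0.689
v 1.634 -1.256 0.662
v 1.387 -1.717 -0.678
v 1.28 -1.518 0.673
v 1.181 -2.105 -0.637
v 1.074 -1.905 0.714
v 1.163 -2.54 -0.574
v 1.056 -2.341 0.777
v 1.338 -2.938 -0.502
v 1.231 -2.739 0.85
v 1.67 -3.22 -0.434
v 1.563 -3.02 0.917
v 2.094 -3.329 -0.384
v 1.987 -3.129 0.967
v 2.526 -3.244 -0.362
v 2.419 -3.044 0.989
v 2.88 -2.982 -0.373
v 2.773 -2.783 0.978
v 1.375 -1.412 0.97
v 0.779 -0.598 1.357
v 1.839 -0.809 0.418
v 1.244 0.004 0.805
v 2.416 -1.184 2.095
v 1.821 -0.371 2.482
v 2.881 -0.582 1.543
v 2.285 0.232 1.93
v -2.006 3.34 -2.306
v -1.123 3.076 -1.556
v -3.017 1.844 -1.644
v -2.134 1.58 -0.894
v -2.78 2.563 -0.727
v -2.156 3.487 -1.136
v -1.984 1.433 -2.064
v -1.36 2.357 -2.473
v -1.11 1.897 -1.406
v -1.602 2.595 -0.58
v -2.538 2.325 -2.62
v -3.03 3.023 -1.794
v -1.476 3.339 -1.989
v -2.664 1.581 -1.211
v -3.044 2.158 -1.113
v -2.525 2.003 -0.672
v -2.083 3.581 -1.742
v -1.564 3.425 -1.302
v -2.538 3.124 -0.815
v -2.576 1.495 -1.898
v -2.057 1.339 -1.458
v -1.615 2.917 -2.528
v -1.096 2.762 -2.087
v -1.602 1.796 -2.385
v -0.949 2.491 -1.46
v -1.543 1.612 -1.071
v -1.455 1.525 -1.759
v -1.088 2.069 -1.999
v -1.238 2.901 -0.975
v -1.832 2.022 -0.586
v -2.212 2.6 -0.488
v -1.845 3.143 -0.728
v -1.23 2.209 -0.887
v -2.308 2.898 -2.614
v -2.902 2.019 -2.225
v -2.295 1.777 -2.472
v -1.928 2.32 -2.712
v -2.597 3.308 -2.129
v -3.191 2.429 -1.74
v -3.052 2.851 -1.201
v -2.685 3.395 -1.441
v -2.91 2.711 -2.313
v 0.552 1.043 1.58
v 0.81 0.662 1.298
v 0.748 0.037 3.12
v 1.011 0.836 1.386
v 1.089 1.065 1.526
v 1.023 1.288 1.68
v 0.831 1.446 1.808
v 0.564 1.496 1.875
v 0.294 1.425 1.863
v 0.093 1.251 1.775
v 0.015 1.022 1.635
v 0.081 0.799 1.48
v 0.273 0.641 1.353
v 0.54 0.591 1.286
f 2 1 4
f 2 4 3
f 4 1 5
f 4 5 3
f 5 1 6
f 5 6 3
f 6 1 7
f 6 7 3
f 7 1 8
f 7 8 3
f 8 1 9
f 8 9 3
f 9 1 10
f 9 10 3
f 10 1 11
f 10 11 3
f 11 1 12
f 11 12 3
f 12 1 2
f 12 2 3
f 14 13 17
f 14 17 15
f 15 17 18
f 15 18 16
f 17 13 19
f 17 19 18
f 18 19 20
f 18 20 16
f 19 13 21
f 19 21 20
f 20 21 22
f 20 22 16
f 21 13 23
f 21 23 22
f 22 23 24
f 22 24 16
f 23 13 25
f 23 25 24
f 24 25 26
f 24 26 16
f 25 13 27
f 25 27 26
f 26 27 28
f 26 28 16
f 27 13 29
f 27 29 28
f 28 29 30
f 28 30 16
f 29 13 31
f 29 31 30
f 30 31 32
f 30 32 16
f 31 13 33
f 31 33 32
f 32 33 34
f 32 34 16
f 33 13 35
f 33 35 34
f 34 35 36
f 34 36 16
f 35 13 37
f 35 37 36
f 36 37 38
f 36 38 16
f 37 13 39
f 37 39 38
f 38 39 40
f 38 40 16
f 39 13 41
f 39 41 40
f 40 41 42
f 40 42 16
f 41 13 14
f 41 14 42
f 42 14 15
f 42 15 16
f 44 46 43
f 47 44 43
f 43 46 45
f 45 47 43
f 44 50 46
f 48 44 47
f 48 50 44
f 46 50 45
f 49 47 45
f 45 50 49
f 49 48 47
f 50 48 49
f 51 88 67
f 88 62 91
f 67 91 56
f 88 91 67
f 51 67 63
f 67 56 68
f 63 68 52
f 67 68 63
f 51 63 72
f 63 52 73
f 72 73 58
f 63 73 72
f 51 72 84
f 72 58 87
f 84 87 61
f 72 87 84
f 51 84 88
f 84 61 92
f 88 92 62
f 84 92 88
f 52 68 79
f 68 56 82
f 79 82 60
f 68 82 79
f 56 91 69
f 91 62 90
f 69 90 55
f 91 90 69
f 62 92 89
f 92 61 85
f 89 85 53
f 92 85 89
f 61 87 86
f 87 58 74
f 86 74 57
f 87 74 86
f 58 73 78
f 73 52 75
f 78 75 59
f 73 75 78
f 54 80 66
f 80 60 81
f 66 81 55
f 80 81 66
f 54 66 64
f 66 55 65
f 64 65 53
f 66 65 64
f 54 64 71
f 64 53 70
f 71 70 57
f 64 70 71
f 54 71 76
f 71 57 77
f 76 77 59
f 71 77 76
f 54 76 80
f 76 59 83
f 80 83 60
f 76 83 80
f 55 81 69
f 81 60 82
f 69 82 56
f 81 82 69
f 53 65 89
f 65 55 90
f 89 90 62
f 65 90 89
f 57 70 86
f 70 53 85
f 86 85 61
f 70 85 86
f 59 77 78
f 77 57 74
f 78 74 58
f 77 74 78
f 60 83 79
f 83 59 75
f 79 75 52
f 83 75 79
f 94 93 96
f 94 96 95
f 96 93 97
f 96 97 95
f 97 93 98
f 97 98 95
f 98 93 99
f 98 99 95
f 99 93 100
f 99 100 95
f 100 93 101
f 100 101 95
f 101 93 102
f 101 102 95
f 102 93 103
f 102 103 95
f 103 93 104
f 103 104 95
f 104 93 105
f 104 105 95
f 105 93 106
f 105 106 95
f 106 93 94
f 106 94 95



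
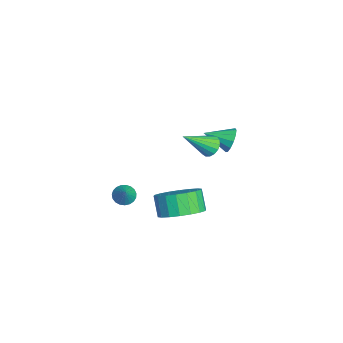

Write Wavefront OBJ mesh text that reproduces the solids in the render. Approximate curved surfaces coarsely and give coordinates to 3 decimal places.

v -1.928 -0.097 -2.902
v -1.67 0.309 -3.148
v -1.252 -0.063 -2.138
v -1.819 0.419 -3.021
v -1.987 0.439 -2.873
v -2.145 0.367 -2.73
v -2.265 0.215 -2.617
v -2.327 0.008 -2.553
v -2.32 -0.216 -2.55
v -2.245 -0.42 -2.607
v -2.115 -0.568 -2.715
v -1.953 -0.634 -2.856
v -1.787 -0.608 -3.004
v -1.645 -0.493 -3.135
v -1.552 -0.31 -3.225
v -1.524 -0.09 -3.26
v -1.565 0.129 -3.232
v -1.672 4.522 0.766
v -1.389 4.694 1.337
v -1.828 3.358 1.194
v -1.753 4.757 1.378
v -2.091 4.746 1.224
v -2.297 4.664 0.925
v -2.304 4.537 0.576
v -2.11 4.405 0.287
v -1.778 4.31 0.15
v -1.412 4.283 0.209
v -1.128 4.331 0.445
v -1.017 4.441 0.783
v -1.114 4.576 1.115
v 1.265 3.366 2.826
v 1.747 3.31 2.565
v 1.675 2.194 3.834
v 1.797 3.489 2.752
v 1.725 3.639 2.956
v 1.548 3.727 3.13
v 1.306 3.732 3.234
v 1.055 3.654 3.245
v 0.852 3.509 3.159
v 0.744 3.332 2.997
v 0.755 3.163 2.796
v 0.883 3.04 2.602
v 1.099 2.992 2.458
v 1.353 3.03 2.399
v 1.587 3.145 2.438
v 0.926 2.228 -1.819
v 1.772 2.085 -1.232
v 1.14 1.948 -0.354
v 0.294 2.092 -0.941
v 1.707 2.542 -1.208
v 1.075 2.406 -0.33
v 1.487 2.938 -1.305
v 0.855 2.801 -0.427
v 1.155 3.192 -1.504
v 0.523 3.056 -0.626
v 0.779 3.256 -1.765
v 0.147 3.12 -0.888
v 0.431 3.116 -2.037
v -0.201 2.98 -1.16
v 0.182 2.801 -2.266
v -0.45 2.665 -1.388
v 0.08 2.372 -2.406
v -0.552 2.235 -1.528
v 0.145 1.914 -2.43
v -0.487 1.778 -1.552
v 0.365 1.519 -2.333
v -0.267 1.382 -1.455
v 0.697 1.264 -2.134
v 0.065 1.128 -1.256
v 1.073 1.2 -1.872
v 0.441 1.064 -0.995
v 1.421 1.34 -1.6
v 0.789 1.204 -0.723
v 1.67 1.655 -1.372
v 1.038 1.519 -0.494
f 2 1 4
f 2 4 3
f 4 1 5
f 4 5 3
f 5 1 6
f 5 6 3
f 6 1 7
f 6 7 3
f 7 1 8
f 7 8 3
f 8 1 9
f 8 9 3
f 9 1 10
f 9 10 3
f 10 1 11
f 10 11 3
f 11 1 12
f 11 12 3
f 12 1 13
f 12 13 3
f 13 1 14
f 13 14 3
f 14 1 15
f 14 15 3
f 15 1 16
f 15 16 3
f 16 1 17
f 16 17 3
f 17 1 2
f 17 2 3
f 19 18 21
f 19 21 20
f 21 18 22
f 21 22 20
f 22 18 23
f 22 23 20
f 23 18 24
f 23 24 20
f 24 18 25
f 24 25 20
f 25 18 26
f 25 26 20
f 26 18 27
f 26 27 20
f 27 18 28
f 27 28 20
f 28 18 29
f 28 29 20
f 29 18 30
f 29 30 20
f 30 18 19
f 30 19 20
f 32 31 34
f 32 34 33
f 34 31 35
f 34 35 33
f 35 31 36
f 35 36 33
f 36 31 37
f 36 37 33
f 37 31 38
f 37 38 33
f 38 31 39
f 38 39 33
f 39 31 40
f 39 40 33
f 40 31 41
f 40 41 33
f 41 31 42
f 41 42 33
f 42 31 43
f 42 43 33
f 43 31 44
f 43 44 33
f 44 31 45
f 44 45 33
f 45 31 32
f 45 32 33
f 47 46 50
f 47 50 48
f 48 50 51
f 48 51 49
f 50 46 52
f 50 52 51
f 51 52 53
f 51 53 49
f 52 46 54
f 52 54 53
f 53 54 55
f 53 55 49
f 54 46 56
f 54 56 55
f 55 56 57
f 55 57 49
f 56 46 58
f 56 58 57
f 57 58 59
f 57 59 49
f 58 46 60
f 58 60 59
f 59 60 61
f 59 61 49
f 60 46 62
f 60 62 61
f 61 62 63
f 61 63 49
f 62 46 64
f 62 64 63
f 63 64 65
f 63 65 49
f 64 46 66
f 64 66 65
f 65 66 67
f 65 67 49
f 66 46 68
f 66 68 67
f 67 68 69
f 67 69 49
f 68 46 70
f 68 70 69
f 69 70 71
f 69 71 49
f 70 46 72
f 70 72 71
f 71 72 73
f 71 73 49
f 72 46 74
f 72 74 73
f 73 74 75
f 73 75 49
f 74 46 47
f 74 47 75
f 75 47 48
f 75 48 49



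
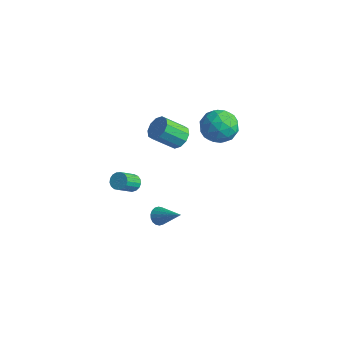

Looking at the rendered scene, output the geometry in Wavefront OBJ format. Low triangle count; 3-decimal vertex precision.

v -0.761 -1.609 -4.557
v -0.43 -1.353 -5.067
v 0.881 -1.391 -3.383
v -0.55 -1.116 -4.943
v -0.713 -0.977 -4.741
v -0.885 -0.963 -4.504
v -1.032 -1.077 -4.276
v -1.126 -1.296 -4.105
v -1.147 -1.577 -4.023
v -1.092 -1.865 -4.047
v -0.971 -2.102 -4.172
v -0.809 -2.241 -4.373
v -0.637 -2.255 -4.611
v -0.489 -2.141 -4.838
v -0.396 -1.922 -5.009
v -0.374 -1.641 -5.091
v -0.001 -0.667 3.02
v 0.771 -0.854 3.292
v 0.094 -1.961 4.452
v -0.679 -1.773 4.18
v 0.595 -0.454 3.572
v -0.082 -1.56 4.732
v 0.191 -0.134 3.641
v -0.486 -1.241 4.8
v -0.286 -0.019 3.472
v -0.963 -1.125 4.632
v -0.655 -0.15 3.131
v -1.332 -1.257 4.291
v -0.774 -0.479 2.748
v -1.451 -1.586 3.908
v -0.598 -0.88 2.468
v -1.275 -1.986 3.628
v -0.194 -1.199 2.4
v -0.871 -2.306 3.559
v 0.283 -1.315 2.568
v -0.394 -2.421 3.728
v 0.652 -1.183 2.909
v -0.025 -2.29 4.069
v -2.249 -2.384 -1.796
v -1.63 -2.368 -1.814
v -1.571 -3.5 -0.801
v -2.191 -3.516 -0.784
v -1.7 -2.178 -1.598
v -1.641 -3.309 -0.585
v -1.895 -2.035 -1.427
v -1.836 -3.166 -0.414
v -2.172 -1.972 -1.34
v -2.113 -3.103 -0.327
v -2.467 -2.003 -1.358
v -2.408 -3.135 -0.345
v -2.711 -2.122 -1.477
v -2.653 -3.254 -0.464
v -2.85 -2.301 -1.668
v -2.791 -3.433 -0.656
v -2.852 -2.499 -1.89
v -2.793 -3.63 -0.877
v -2.715 -2.67 -2.089
v -2.656 -3.802 -1.076
v -2.472 -2.777 -2.222
v -2.413 -3.908 -1.209
v -2.177 -2.793 -2.257
v -2.119 -3.924 -1.244
v -1.9 -2.715 -2.187
v -1.841 -3.847 -1.174
v -1.702 -2.562 -2.027
v -1.643 -3.694 -1.014
v 0.374 1.986 2.207
v 1.319 2.646 2.665
v 0.561 0.674 3.715
v 1.506 1.334 4.173
v 0.354 1.794 4.205
v 0.239 2.605 3.274
v 1.641 0.715 3.106
v 1.526 1.526 2.175
v 2.102 1.861 3.221
v 1.307 2.528 3.9
v 0.573 0.792 2.48
v -0.222 1.459 3.159
v 0.83 2.431 2.304
v 1.05 0.889 4.076
v 0.373 1.159 4.095
v 0.928 1.548 4.365
v 0.195 2.407 2.661
v 0.751 2.795 2.931
v 0.183 2.295 3.836
v 1.129 0.525 3.449
v 1.685 0.913 3.719
v 0.952 1.772 2.015
v 1.507 2.161 2.285
v 1.697 1.025 2.544
v 1.846 2.358 2.9
v 1.956 1.587 3.786
v 2.035 1.222 3.159
v 1.968 1.699 2.611
v 1.379 2.75 3.299
v 1.488 1.979 4.185
v 0.811 2.249 4.204
v 0.744 2.726 3.656
v 1.839 2.288 3.625
v 0.392 1.341 2.195
v 0.501 0.57 3.081
v 1.136 0.594 2.724
v 1.069 1.071 2.176
v -0.076 1.733 2.594
v 0.034 0.962 3.48
v -0.088 1.621 3.769
v -0.155 2.098 3.221
v 0.041 1.032 2.755
f 2 1 4
f 2 4 3
f 4 1 5
f 4 5 3
f 5 1 6
f 5 6 3
f 6 1 7
f 6 7 3
f 7 1 8
f 7 8 3
f 8 1 9
f 8 9 3
f 9 1 10
f 9 10 3
f 10 1 11
f 10 11 3
f 11 1 12
f 11 12 3
f 12 1 13
f 12 13 3
f 13 1 14
f 13 14 3
f 14 1 15
f 14 15 3
f 15 1 16
f 15 16 3
f 16 1 2
f 16 2 3
f 18 17 21
f 18 21 19
f 19 21 22
f 19 22 20
f 21 17 23
f 21 23 22
f 22 23 24
f 22 24 20
f 23 17 25
f 23 25 24
f 24 25 26
f 24 26 20
f 25 17 27
f 25 27 26
f 26 27 28
f 26 28 20
f 27 17 29
f 27 29 28
f 28 29 30
f 28 30 20
f 29 17 31
f 29 31 30
f 30 31 32
f 30 32 20
f 31 17 33
f 31 33 32
f 32 33 34
f 32 34 20
f 33 17 35
f 33 35 34
f 34 35 36
f 34 36 20
f 35 17 37
f 35 37 36
f 36 37 38
f 36 38 20
f 37 17 18
f 37 18 38
f 38 18 19
f 38 19 20
f 40 39 43
f 40 43 41
f 41 43 44
f 41 44 42
f 43 39 45
f 43 45 44
f 44 45 46
f 44 46 42
f 45 39 47
f 45 47 46
f 46 47 48
f 46 48 42
f 47 39 49
f 47 49 48
f 48 49 50
f 48 50 42
f 49 39 51
f 49 51 50
f 50 51 52
f 50 52 42
f 51 39 53
f 51 53 52
f 52 53 54
f 52 54 42
f 53 39 55
f 53 55 54
f 54 55 56
f 54 56 42
f 55 39 57
f 55 57 56
f 56 57 58
f 56 58 42
f 57 39 59
f 57 59 58
f 58 59 60
f 58 60 42
f 59 39 61
f 59 61 60
f 60 61 62
f 60 62 42
f 61 39 63
f 61 63 62
f 62 63 64
f 62 64 42
f 63 39 65
f 63 65 64
f 64 65 66
f 64 66 42
f 65 39 40
f 65 40 66
f 66 40 41
f 66 41 42
f 67 104 83
f 104 78 107
f 83 107 72
f 104 107 83
f 67 83 79
f 83 72 84
f 79 84 68
f 83 84 79
f 67 79 88
f 79 68 89
f 88 89 74
f 79 89 88
f 67 88 100
f 88 74 103
f 100 103 77
f 88 103 100
f 67 100 104
f 100 77 108
f 104 108 78
f 100 108 104
f 68 84 95
f 84 72 98
f 95 98 76
f 84 98 95
f 72 107 85
f 107 78 106
f 85 106 71
f 107 106 85
f 78 108 105
f 108 77 101
f 105 101 69
f 108 101 105
f 77 103 102
f 103 74 90
f 102 90 73
f 103 90 102
f 74 89 94
f 89 68 91
f 94 91 75
f 89 91 94
f 70 96 82
f 96 76 97
f 82 97 71
f 96 97 82
f 70 82 80
f 82 71 81
f 80 81 69
f 82 81 80
f 70 80 87
f 80 69 86
f 87 86 73
f 80 86 87
f 70 87 92
f 87 73 93
f 92 93 75
f 87 93 92
f 70 92 96
f 92 75 99
f 96 99 76
f 92 99 96
f 71 97 85
f 97 76 98
f 85 98 72
f 97 98 85
f 69 81 105
f 81 71 106
f 105 106 78
f 81 106 105
f 73 86 102
f 86 69 101
f 102 101 77
f 86 101 102
f 75 93 94
f 93 73 90
f 94 90 74
f 93 90 94
f 76 99 95
f 99 75 91
f 95 91 68
f 99 91 95



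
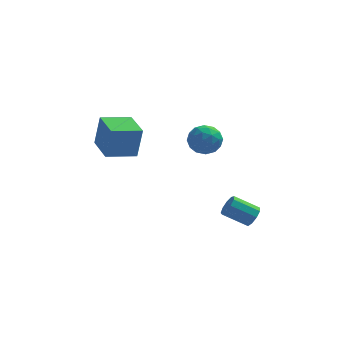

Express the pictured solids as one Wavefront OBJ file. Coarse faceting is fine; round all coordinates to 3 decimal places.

v 4.217 -3.899 -0.14
v 4.528 -4.104 0.404
v 3.215 -4.027 1.185
v 2.903 -3.821 0.64
v 4.54 -3.653 0.38
v 3.227 -3.576 1.161
v 4.401 -3.318 0.112
v 3.088 -3.24 0.893
v 4.176 -3.254 -0.273
v 2.862 -3.176 0.507
v 3.969 -3.491 -0.597
v 2.656 -3.414 0.184
v 3.879 -3.92 -0.707
v 2.565 -3.843 0.074
v 3.946 -4.338 -0.552
v 2.633 -4.261 0.229
v 4.141 -4.551 -0.204
v 2.827 -4.474 0.577
v 4.37 -4.459 0.173
v 3.057 -4.381 0.954
v 0.908 1.297 2.465
v 1.726 1.745 2.853
v 1.594 -0.165 2.707
v 2.412 0.283 3.095
v 1.537 0.304 3.599
v 1.113 1.208 3.449
v 2.207 0.372 2.111
v 1.783 1.276 1.961
v 2.528 1.173 2.634
v 2.114 1.131 3.554
v 1.206 0.449 2.006
v 0.792 0.407 2.926
v 1.257 1.65 2.638
v 2.063 -0.07 2.922
v 1.549 -0.057 3.218
v 2.029 0.206 3.446
v 0.897 1.334 2.988
v 1.377 1.597 3.217
v 1.266 0.75 3.655
v 1.943 -0.017 2.343
v 2.423 0.246 2.572
v 1.291 1.374 2.114
v 1.771 1.637 2.342
v 2.054 0.83 1.905
v 2.209 1.577 2.738
v 2.612 0.717 2.88
v 2.492 0.77 2.301
v 2.243 1.301 2.213
v 1.965 1.552 3.278
v 2.369 0.692 3.42
v 1.855 0.705 3.716
v 1.605 1.236 3.628
v 2.437 1.216 3.149
v 0.951 0.888 2.14
v 1.355 0.028 2.282
v 1.715 0.344 1.932
v 1.465 0.875 1.844
v 0.708 0.863 2.68
v 1.111 0.003 2.822
v 1.077 0.279 3.347
v 0.828 0.81 3.259
v 0.883 0.364 2.411
v -3.401 -1.598 2.776
v -3.097 -1.501 4.618
v -4.097 0.17 2.798
v -3.793 0.266 4.641
v -1.807 -0.966 2.479
v -1.503 -0.87 4.322
v -2.503 0.801 2.502
v -2.199 0.898 4.344
f 2 1 5
f 2 5 3
f 3 5 6
f 3 6 4
f 5 1 7
f 5 7 6
f 6 7 8
f 6 8 4
f 7 1 9
f 7 9 8
f 8 9 10
f 8 10 4
f 9 1 11
f 9 11 10
f 10 11 12
f 10 12 4
f 11 1 13
f 11 13 12
f 12 13 14
f 12 14 4
f 13 1 15
f 13 15 14
f 14 15 16
f 14 16 4
f 15 1 17
f 15 17 16
f 16 17 18
f 16 18 4
f 17 1 19
f 17 19 18
f 18 19 20
f 18 20 4
f 19 1 2
f 19 2 20
f 20 2 3
f 20 3 4
f 21 58 37
f 58 32 61
f 37 61 26
f 58 61 37
f 21 37 33
f 37 26 38
f 33 38 22
f 37 38 33
f 21 33 42
f 33 22 43
f 42 43 28
f 33 43 42
f 21 42 54
f 42 28 57
f 54 57 31
f 42 57 54
f 21 54 58
f 54 31 62
f 58 62 32
f 54 62 58
f 22 38 49
f 38 26 52
f 49 52 30
f 38 52 49
f 26 61 39
f 61 32 60
f 39 60 25
f 61 60 39
f 32 62 59
f 62 31 55
f 59 55 23
f 62 55 59
f 31 57 56
f 57 28 44
f 56 44 27
f 57 44 56
f 28 43 48
f 43 22 45
f 48 45 29
f 43 45 48
f 24 50 36
f 50 30 51
f 36 51 25
f 50 51 36
f 24 36 34
f 36 25 35
f 34 35 23
f 36 35 34
f 24 34 41
f 34 23 40
f 41 40 27
f 34 40 41
f 24 41 46
f 41 27 47
f 46 47 29
f 41 47 46
f 24 46 50
f 46 29 53
f 50 53 30
f 46 53 50
f 25 51 39
f 51 30 52
f 39 52 26
f 51 52 39
f 23 35 59
f 35 25 60
f 59 60 32
f 35 60 59
f 27 40 56
f 40 23 55
f 56 55 31
f 40 55 56
f 29 47 48
f 47 27 44
f 48 44 28
f 47 44 48
f 30 53 49
f 53 29 45
f 49 45 22
f 53 45 49
f 64 66 63
f 67 64 63
f 63 66 65
f 65 67 63
f 64 70 66
f 68 64 67
f 68 70 64
f 66 70 65
f 69 67 65
f 65 70 69
f 69 68 67
f 70 68 69



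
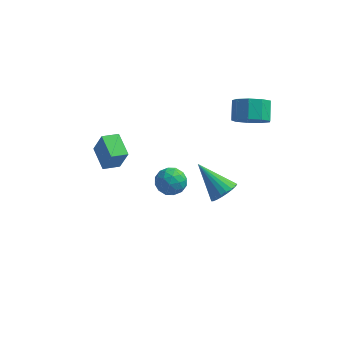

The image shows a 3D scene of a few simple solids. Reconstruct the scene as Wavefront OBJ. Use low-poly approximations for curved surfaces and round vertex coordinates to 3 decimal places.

v -2.824 -1.997 1.222
v -2.344 -2.124 2.477
v -3.605 -0.947 1.627
v -3.125 -1.074 2.882
v -2.135 -1.406 1.018
v -1.655 -1.533 2.273
v -2.916 -0.356 1.423
v -2.436 -0.483 2.678
v 3.646 -3.84 2.99
v 3.922 -4.313 3.517
v 2.234 -3.26 4.25
v 4.084 -4.048 3.576
v 4.169 -3.747 3.533
v 4.165 -3.462 3.397
v 4.071 -3.242 3.19
v 3.903 -3.126 2.949
v 3.691 -3.133 2.714
v 3.471 -3.262 2.528
v 3.282 -3.492 2.421
v 3.155 -3.781 2.413
v 3.114 -4.081 2.504
v 3.164 -4.339 2.679
v 3.298 -4.511 2.908
v 3.492 -4.566 3.152
v 3.713 -4.497 3.367
v -0.625 1.545 -2.118
v 0.037 1.316 -2.638
v -0.417 0.384 -1.342
v 0.245 0.155 -1.862
v 0.322 0.848 -1.337
v 0.194 1.565 -1.817
v -0.574 0.135 -2.163
v -0.702 0.852 -2.643
v 0.069 0.444 -2.666
v 0.623 0.885 -2.156
v -1.003 0.815 -1.824
v -0.449 1.256 -1.314
v -0.312 1.533 -2.446
v -0.068 0.167 -1.534
v -0.022 0.575 -1.225
v 0.367 0.44 -1.531
v -0.22 1.679 -1.963
v 0.169 1.544 -2.269
v 0.337 1.269 -1.504
v -0.549 0.156 -1.711
v -0.16 0.021 -2.017
v -0.747 1.26 -2.449
v -0.358 1.125 -2.755
v -0.717 0.431 -2.476
v 0.095 0.886 -2.769
v 0.218 0.203 -2.313
v -0.263 0.191 -2.489
v -0.339 0.613 -2.771
v 0.421 1.145 -2.468
v 0.543 0.462 -2.012
v 0.589 0.869 -1.704
v 0.513 1.291 -1.986
v 0.44 0.632 -2.485
v -0.923 1.238 -1.968
v -0.801 0.555 -1.512
v -0.893 0.409 -1.994
v -0.969 0.831 -2.276
v -0.598 1.497 -1.667
v -0.475 0.814 -1.211
v -0.041 1.087 -1.209
v -0.117 1.509 -1.491
v -0.82 1.068 -1.495
v 3.616 1.824 3.074
v 4.554 1.823 3.321
v 4.362 2.716 4.052
v 3.424 2.716 3.806
v 4.456 2.226 2.803
v 4.264 3.119 3.534
v 3.964 2.441 2.412
v 3.773 3.334 3.144
v 3.31 2.367 2.331
v 3.119 3.26 3.062
v 2.799 2.039 2.598
v 2.607 2.932 3.329
v 2.67 1.61 3.087
v 2.478 2.503 3.819
v 2.983 1.281 3.571
v 2.792 2.174 4.302
v 3.593 1.206 3.822
v 3.401 2.099 4.553
v 4.213 1.42 3.723
v 4.022 2.313 4.455
f 2 4 1
f 5 2 1
f 1 4 3
f 3 5 1
f 2 8 4
f 6 2 5
f 6 8 2
f 4 8 3
f 7 5 3
f 3 8 7
f 7 6 5
f 8 6 7
f 10 9 12
f 10 12 11
f 12 9 13
f 12 13 11
f 13 9 14
f 13 14 11
f 14 9 15
f 14 15 11
f 15 9 16
f 15 16 11
f 16 9 17
f 16 17 11
f 17 9 18
f 17 18 11
f 18 9 19
f 18 19 11
f 19 9 20
f 19 20 11
f 20 9 21
f 20 21 11
f 21 9 22
f 21 22 11
f 22 9 23
f 22 23 11
f 23 9 24
f 23 24 11
f 24 9 25
f 24 25 11
f 25 9 10
f 25 10 11
f 26 63 42
f 63 37 66
f 42 66 31
f 63 66 42
f 26 42 38
f 42 31 43
f 38 43 27
f 42 43 38
f 26 38 47
f 38 27 48
f 47 48 33
f 38 48 47
f 26 47 59
f 47 33 62
f 59 62 36
f 47 62 59
f 26 59 63
f 59 36 67
f 63 67 37
f 59 67 63
f 27 43 54
f 43 31 57
f 54 57 35
f 43 57 54
f 31 66 44
f 66 37 65
f 44 65 30
f 66 65 44
f 37 67 64
f 67 36 60
f 64 60 28
f 67 60 64
f 36 62 61
f 62 33 49
f 61 49 32
f 62 49 61
f 33 48 53
f 48 27 50
f 53 50 34
f 48 50 53
f 29 55 41
f 55 35 56
f 41 56 30
f 55 56 41
f 29 41 39
f 41 30 40
f 39 40 28
f 41 40 39
f 29 39 46
f 39 28 45
f 46 45 32
f 39 45 46
f 29 46 51
f 46 32 52
f 51 52 34
f 46 52 51
f 29 51 55
f 51 34 58
f 55 58 35
f 51 58 55
f 30 56 44
f 56 35 57
f 44 57 31
f 56 57 44
f 28 40 64
f 40 30 65
f 64 65 37
f 40 65 64
f 32 45 61
f 45 28 60
f 61 60 36
f 45 60 61
f 34 52 53
f 52 32 49
f 53 49 33
f 52 49 53
f 35 58 54
f 58 34 50
f 54 50 27
f 58 50 54
f 69 68 72
f 69 72 70
f 70 72 73
f 70 73 71
f 72 68 74
f 72 74 73
f 73 74 75
f 73 75 71
f 74 68 76
f 74 76 75
f 75 76 77
f 75 77 71
f 76 68 78
f 76 78 77
f 77 78 79
f 77 79 71
f 78 68 80
f 78 80 79
f 79 80 81
f 79 81 71
f 80 68 82
f 80 82 81
f 81 82 83
f 81 83 71
f 82 68 84
f 82 84 83
f 83 84 85
f 83 85 71
f 84 68 86
f 84 86 85
f 85 86 87
f 85 87 71
f 86 68 69
f 86 69 87
f 87 69 70
f 87 70 71



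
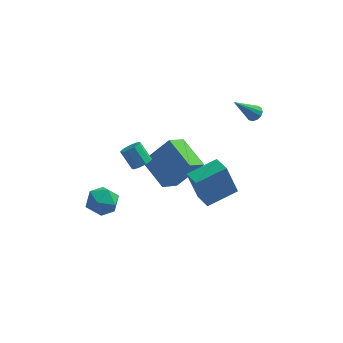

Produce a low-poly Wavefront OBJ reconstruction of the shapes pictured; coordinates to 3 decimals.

v 1.67 -2.569 -0.353
v 1.085 -2.471 1.388
v 1.136 -1.589 -0.588
v 0.551 -1.492 1.154
v 3.129 -1.668 0.086
v 2.544 -1.571 1.828
v 2.595 -0.689 -0.148
v 2.01 -0.591 1.593
v -3.504 -0.991 -1.791
v -2.874 -1.251 -1.119
v -4.466 -2.109 -1.321
v -3.836 -2.369 -0.649
v -4.296 -1.534 -0.576
v -3.702 -0.842 -0.866
v -3.638 -2.518 -1.574
v -3.044 -1.826 -1.864
v -2.957 -2.194 -0.985
v -3.363 -1.586 -0.368
v -3.977 -1.774 -2.072
v -4.383 -1.166 -1.455
v 3.744 3.992 1.234
v 4.163 3.874 1.501
v 2.676 3.388 2.646
v 4.098 4.146 1.568
v 3.921 4.369 1.529
v 3.687 4.472 1.397
v 3.472 4.423 1.213
v 3.343 4.237 1.036
v 3.341 3.974 0.922
v 3.467 3.716 0.907
v 3.681 3.546 0.996
v 3.915 3.518 1.16
v 4.094 3.64 1.349
v -0.941 2.201 -3.676
v 0.478 2.54 -2.07
v -2.131 3.638 -2.928
v -0.712 3.976 -1.321
v -0.248 3.204 -4.499
v 1.171 3.542 -2.892
v -1.438 4.64 -3.75
v -0.019 4.979 -2.144
v -1.885 0.877 -0.486
v -1.399 1.184 -0.314
v -2.029 1.67 0.598
v -2.515 1.363 0.426
v -1.617 1.405 -0.582
v -2.247 1.891 0.33
v -1.961 1.38 -0.805
v -2.59 1.865 0.107
v -2.269 1.119 -0.879
v -2.898 1.604 0.033
v -2.397 0.745 -0.769
v -3.027 1.23 0.143
v -2.287 0.433 -0.527
v -2.916 0.919 0.386
v -1.988 0.329 -0.265
v -2.617 0.815 0.647
v -1.641 0.481 -0.107
v -2.271 0.967 0.805
v -1.409 0.819 -0.126
v -2.038 1.305 0.786
f 2 4 1
f 5 2 1
f 1 4 3
f 3 5 1
f 2 8 4
f 6 2 5
f 6 8 2
f 4 8 3
f 7 5 3
f 3 8 7
f 7 6 5
f 8 6 7
f 9 20 14
f 9 14 10
f 9 10 16
f 9 16 19
f 9 19 20
f 10 14 18
f 14 20 13
f 20 19 11
f 19 16 15
f 16 10 17
f 12 18 13
f 12 13 11
f 12 11 15
f 12 15 17
f 12 17 18
f 13 18 14
f 11 13 20
f 15 11 19
f 17 15 16
f 18 17 10
f 22 21 24
f 22 24 23
f 24 21 25
f 24 25 23
f 25 21 26
f 25 26 23
f 26 21 27
f 26 27 23
f 27 21 28
f 27 28 23
f 28 21 29
f 28 29 23
f 29 21 30
f 29 30 23
f 30 21 31
f 30 31 23
f 31 21 32
f 31 32 23
f 32 21 33
f 32 33 23
f 33 21 22
f 33 22 23
f 35 37 34
f 38 35 34
f 34 37 36
f 36 38 34
f 35 41 37
f 39 35 38
f 39 41 35
f 37 41 36
f 40 38 36
f 36 41 40
f 40 39 38
f 41 39 40
f 43 42 46
f 43 46 44
f 44 46 47
f 44 47 45
f 46 42 48
f 46 48 47
f 47 48 49
f 47 49 45
f 48 42 50
f 48 50 49
f 49 50 51
f 49 51 45
f 50 42 52
f 50 52 51
f 51 52 53
f 51 53 45
f 52 42 54
f 52 54 53
f 53 54 55
f 53 55 45
f 54 42 56
f 54 56 55
f 55 56 57
f 55 57 45
f 56 42 58
f 56 58 57
f 57 58 59
f 57 59 45
f 58 42 60
f 58 60 59
f 59 60 61
f 59 61 45
f 60 42 43
f 60 43 61
f 61 43 44
f 61 44 45



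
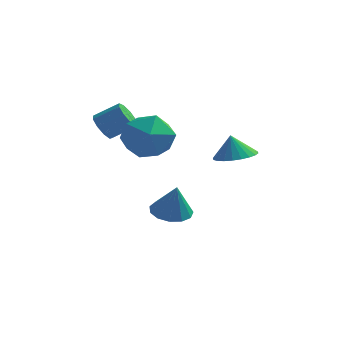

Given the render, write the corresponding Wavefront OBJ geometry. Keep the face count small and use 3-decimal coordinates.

v 2.527 -2.165 -0.529
v 3.359 -2.29 -0.349
v 2.313 -2.155 0.469
v 3.343 -1.954 -0.356
v 3.202 -1.651 -0.389
v 2.959 -1.426 -0.443
v 2.651 -1.314 -0.51
v 2.323 -1.331 -0.58
v 2.026 -1.475 -0.642
v 1.806 -1.724 -0.687
v 1.695 -2.04 -0.708
v 1.711 -2.375 -0.701
v 1.851 -2.678 -0.669
v 2.094 -2.903 -0.614
v 2.403 -3.016 -0.547
v 2.731 -2.999 -0.477
v 3.027 -2.855 -0.415
v 3.248 -2.606 -0.37
v 0.113 -2.831 0.94
v 0.821 -3.76 0.788
v -1.381 -3.88 0.392
v -0.673 -4.809 0.24
v -0.89 -4.405 1.325
v 0.033 -3.757 1.663
v -0.593 -3.883 -0.483
v 0.33 -3.235 -0.145
v 0.384 -4.411 -0.091
v 0.201 -4.733 1.026
v -0.761 -2.907 0.154
v -0.944 -3.229 1.271
v -2.222 -3.597 0.732
v -1.907 -3.412 0.182
v -1.004 -3.058 0.818
v -1.318 -3.243 1.368
v -2.154 -3.069 0.342
v -1.25 -2.715 0.977
v -2.432 -2.973 0.684
v -1.528 -2.619 1.32
v -2.612 -3.169 1.049
v -1.708 -2.815 1.684
v -2.609 -3.565 1.265
v -1.706 -3.211 1.901
v -2.425 -3.976 1.232
v -1.522 -3.622 1.868
v -2.146 -4.21 0.966
v -1.243 -3.856 1.601
v -1.902 -4.156 0.589
v -0.999 -3.803 1.225
v -1.808 -3.841 0.28
v -0.904 -3.488 0.916
v -0.361 -1.465 -4.056
v 0.385 -1.05 -4.161
v 0.021 -1.795 -2.644
v 0.068 -0.722 -3.999
v -0.386 -0.63 -3.855
v -0.831 -0.803 -3.775
v -1.127 -1.186 -3.784
v -1.18 -1.658 -3.88
v -0.973 -2.069 -4.032
v -0.571 -2.288 -4.191
v -0.103 -2.246 -4.308
v 0.284 -1.956 -4.345
v 0.466 -1.51 -4.29
f 2 1 4
f 2 4 3
f 4 1 5
f 4 5 3
f 5 1 6
f 5 6 3
f 6 1 7
f 6 7 3
f 7 1 8
f 7 8 3
f 8 1 9
f 8 9 3
f 9 1 10
f 9 10 3
f 10 1 11
f 10 11 3
f 11 1 12
f 11 12 3
f 12 1 13
f 12 13 3
f 13 1 14
f 13 14 3
f 14 1 15
f 14 15 3
f 15 1 16
f 15 16 3
f 16 1 17
f 16 17 3
f 17 1 18
f 17 18 3
f 18 1 2
f 18 2 3
f 19 30 24
f 19 24 20
f 19 20 26
f 19 26 29
f 19 29 30
f 20 24 28
f 24 30 23
f 30 29 21
f 29 26 25
f 26 20 27
f 22 28 23
f 22 23 21
f 22 21 25
f 22 25 27
f 22 27 28
f 23 28 24
f 21 23 30
f 25 21 29
f 27 25 26
f 28 27 20
f 32 31 35
f 32 35 33
f 33 35 36
f 33 36 34
f 35 31 37
f 35 37 36
f 36 37 38
f 36 38 34
f 37 31 39
f 37 39 38
f 38 39 40
f 38 40 34
f 39 31 41
f 39 41 40
f 40 41 42
f 40 42 34
f 41 31 43
f 41 43 42
f 42 43 44
f 42 44 34
f 43 31 45
f 43 45 44
f 44 45 46
f 44 46 34
f 45 31 47
f 45 47 46
f 46 47 48
f 46 48 34
f 47 31 49
f 47 49 48
f 48 49 50
f 48 50 34
f 49 31 32
f 49 32 50
f 50 32 33
f 50 33 34
f 52 51 54
f 52 54 53
f 54 51 55
f 54 55 53
f 55 51 56
f 55 56 53
f 56 51 57
f 56 57 53
f 57 51 58
f 57 58 53
f 58 51 59
f 58 59 53
f 59 51 60
f 59 60 53
f 60 51 61
f 60 61 53
f 61 51 62
f 61 62 53
f 62 51 63
f 62 63 53
f 63 51 52
f 63 52 53

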